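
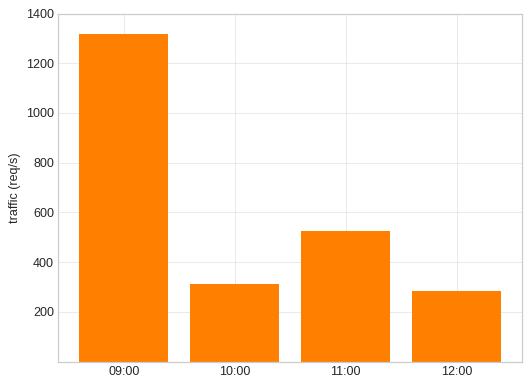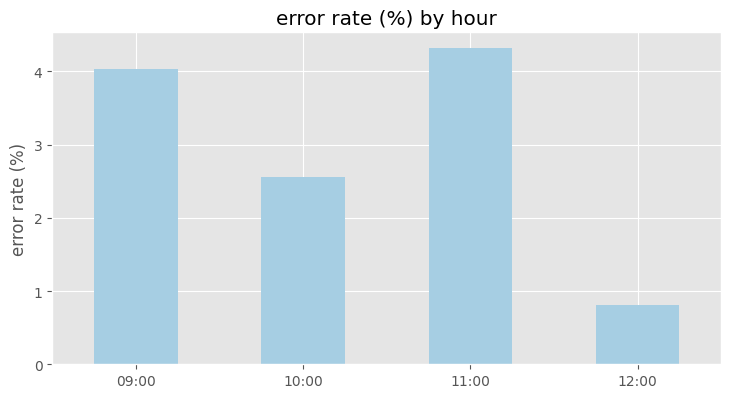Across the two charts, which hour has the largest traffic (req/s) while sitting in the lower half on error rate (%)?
10:00

Chart 2 median error rate (%) ≈ 3.5; below-median hours: 10:00, 12:00. Among those, 10:00 has the highest traffic (req/s) (≈ 400).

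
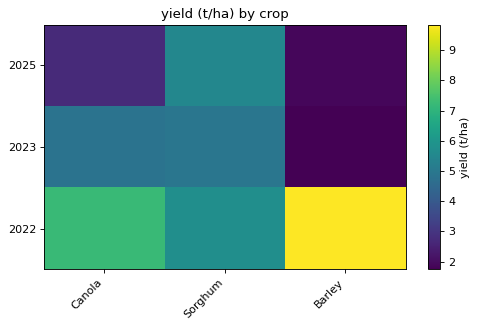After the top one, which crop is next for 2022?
Canola

Top 3 for 2022: Barley ≈ 10, Canola ≈ 7, Sorghum ≈ 6.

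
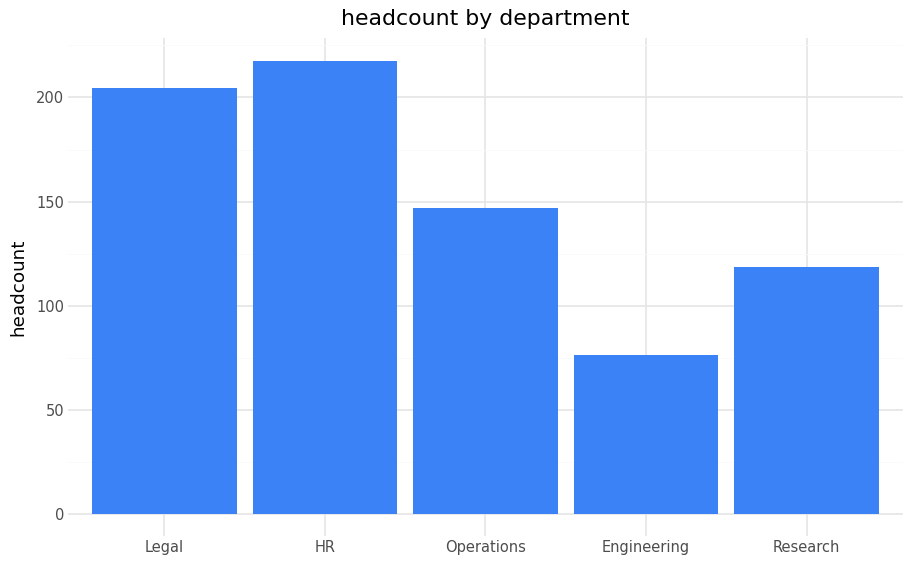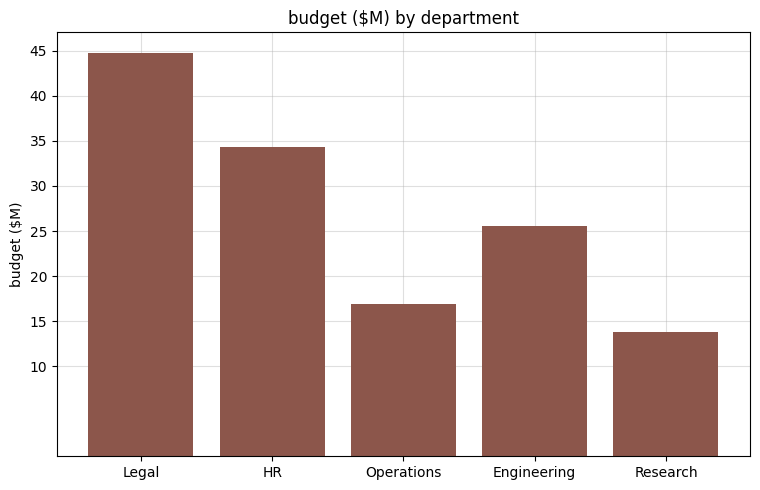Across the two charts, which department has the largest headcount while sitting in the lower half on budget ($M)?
Operations

Chart 2 median budget ($M) ≈ 25; below-median departments: Operations, Research. Among those, Operations has the highest headcount (≈ 140).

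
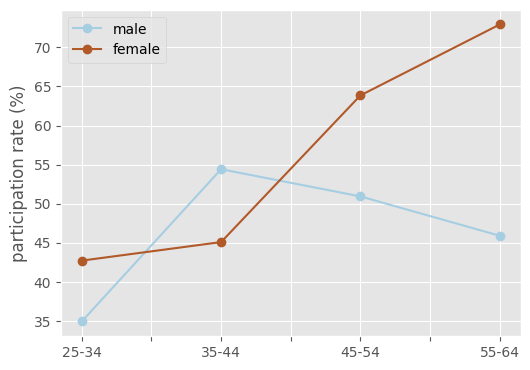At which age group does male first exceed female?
35-44

25-34: male ≈ 35 vs female ≈ 45 (not yet); 35-44: male ≈ 55 vs female ≈ 45 (first crossover).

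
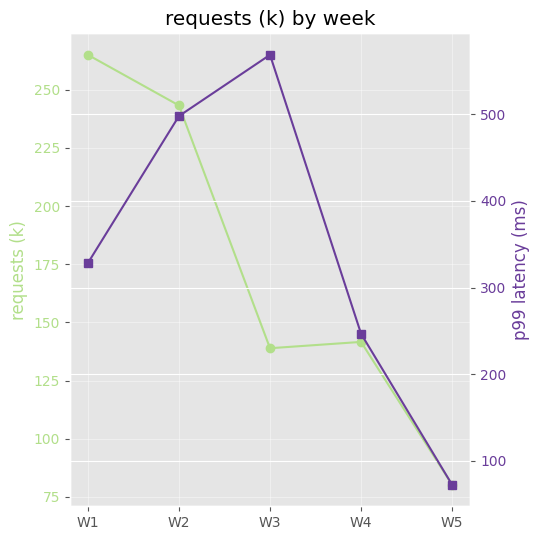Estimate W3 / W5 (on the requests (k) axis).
W3 ≈ 140, W5 ≈ 80; 140/80 ≈ 1.75.

≈ 1.75×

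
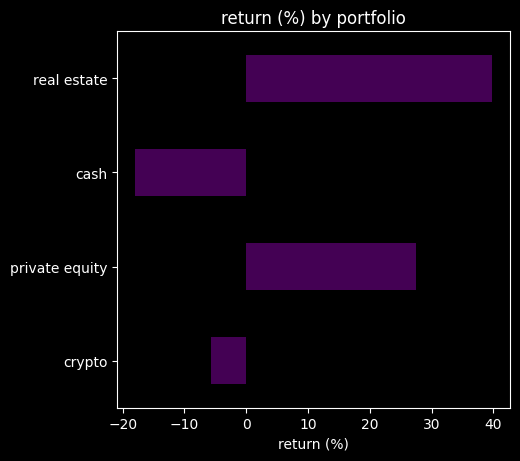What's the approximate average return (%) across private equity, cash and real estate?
≈ 15

(25 + -20 + 40) / 3 ≈ 15.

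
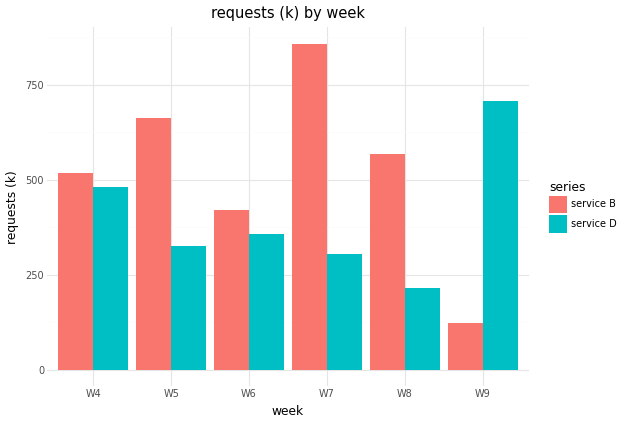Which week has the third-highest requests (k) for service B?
W8

Top 4 for service B: W7 ≈ 900, W5 ≈ 700, W8 ≈ 600, W4 ≈ 500.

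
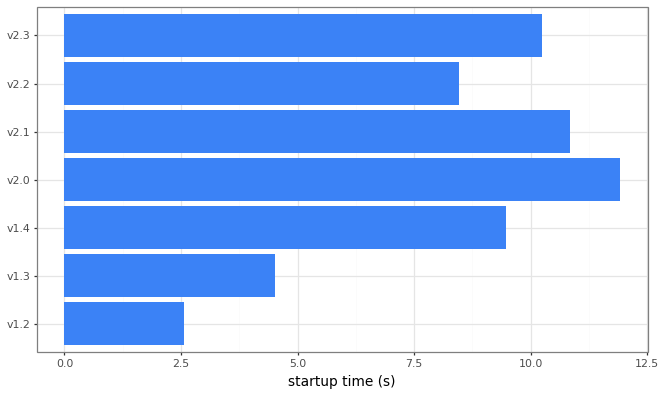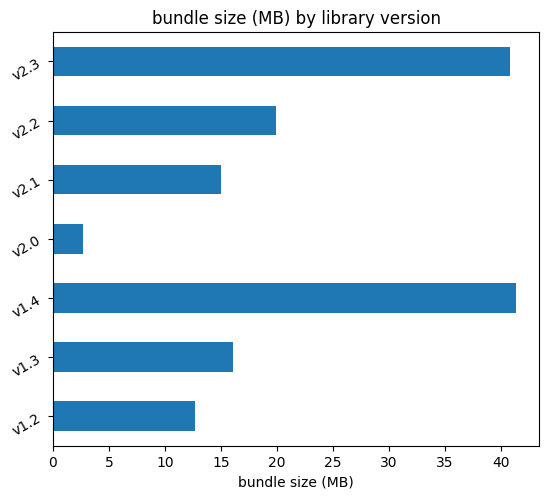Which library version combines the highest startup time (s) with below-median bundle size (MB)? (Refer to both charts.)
Chart 2 median bundle size (MB) ≈ 15; below-median library versions: v1.2, v2.0, v2.1. Among those, v2.0 has the highest startup time (s) (≈ 12).

v2.0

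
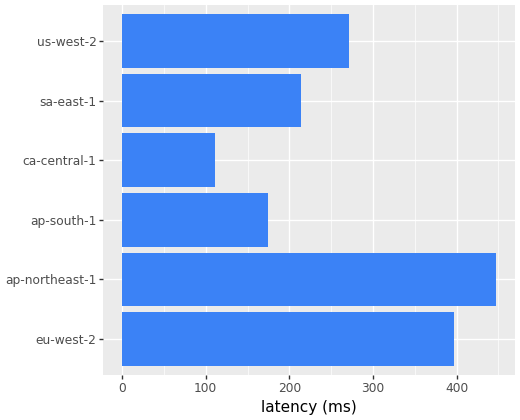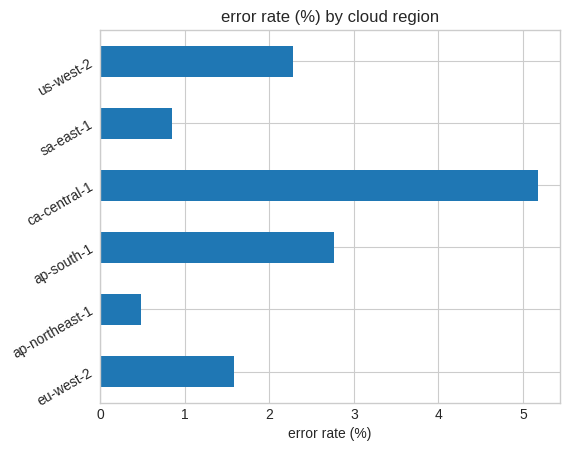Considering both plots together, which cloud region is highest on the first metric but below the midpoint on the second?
ap-northeast-1

Chart 2 median error rate (%) ≈ 2; below-median cloud regions: eu-west-2, ap-northeast-1, sa-east-1. Among those, ap-northeast-1 has the highest latency (ms) (≈ 450).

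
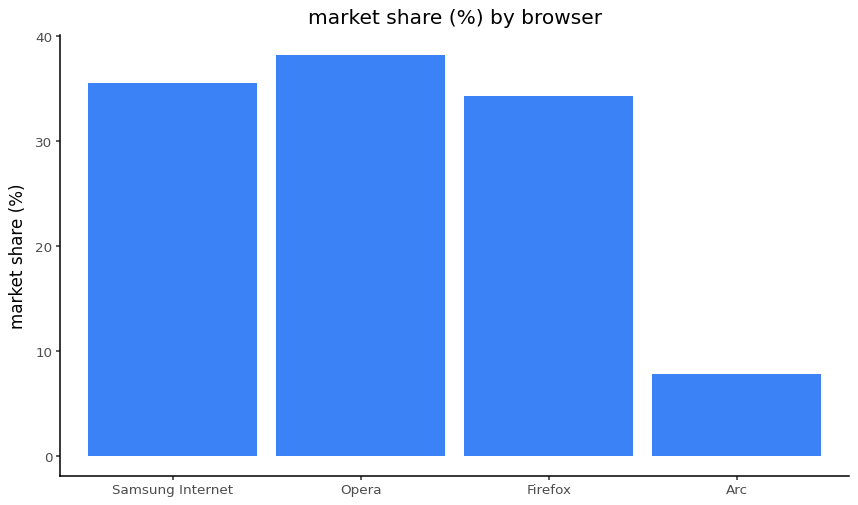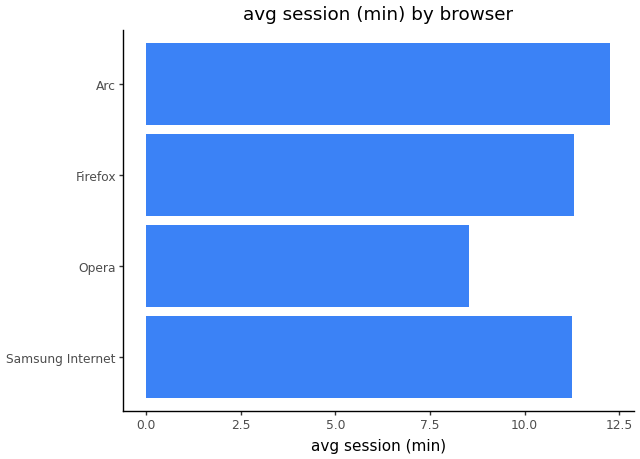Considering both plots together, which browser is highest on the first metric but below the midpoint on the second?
Opera

Chart 2 median avg session (min) ≈ 12; below-median browsers: Samsung Internet, Opera. Among those, Opera has the highest market share (%) (≈ 40).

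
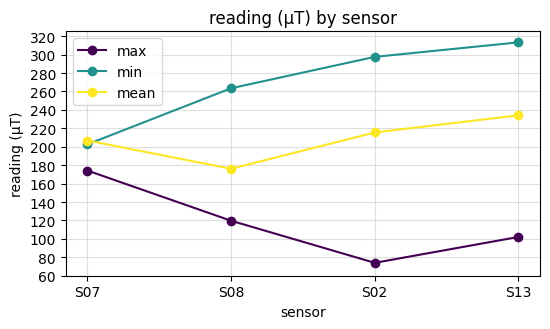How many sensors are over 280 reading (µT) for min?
Above 280: S02, S13.

2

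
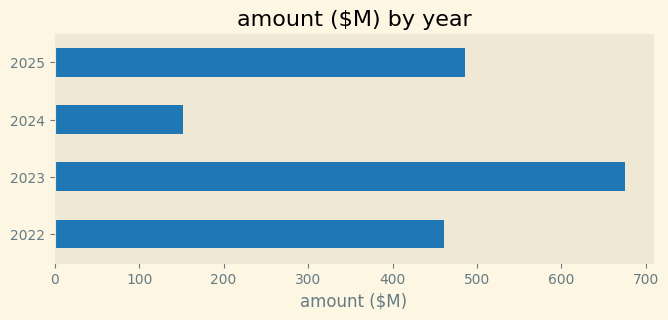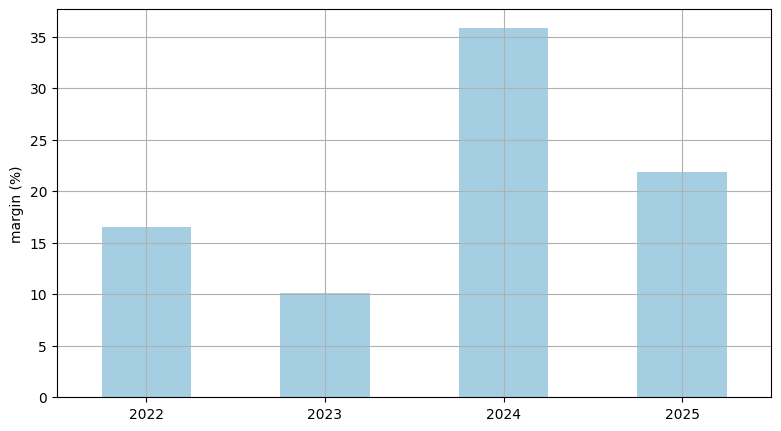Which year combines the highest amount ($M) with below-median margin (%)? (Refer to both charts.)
2023

Chart 2 median margin (%) ≈ 20; below-median years: 2022, 2023. Among those, 2023 has the highest amount ($M) (≈ 700).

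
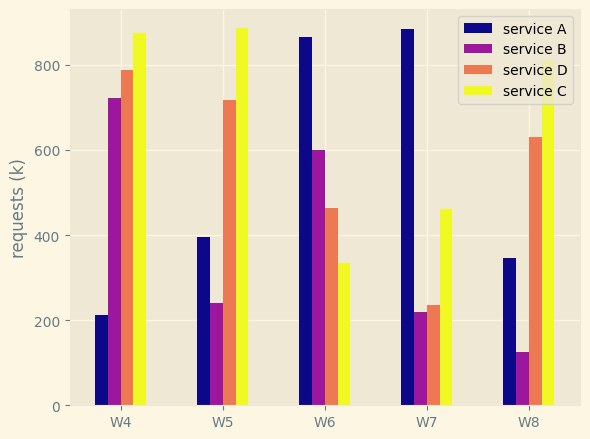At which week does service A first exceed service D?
W5: service A ≈ 400 vs service D ≈ 700 (not yet); W6: service A ≈ 900 vs service D ≈ 500 (first crossover).

W6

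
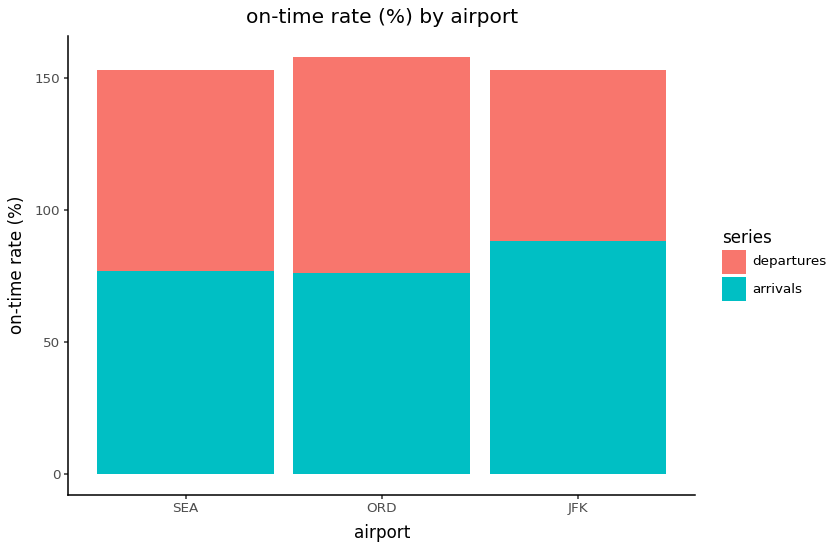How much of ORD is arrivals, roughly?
≈ 80

arrivals top ≈ 80, bottom ≈ 0; segment ≈ 80.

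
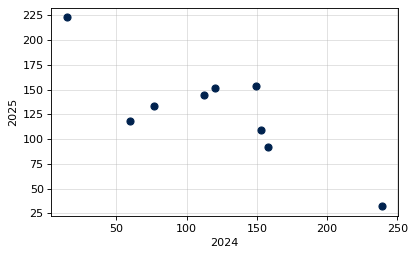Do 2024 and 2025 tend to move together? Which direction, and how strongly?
negative, strong

Points are negatively correlated; strong (|r| ≈ 0.8).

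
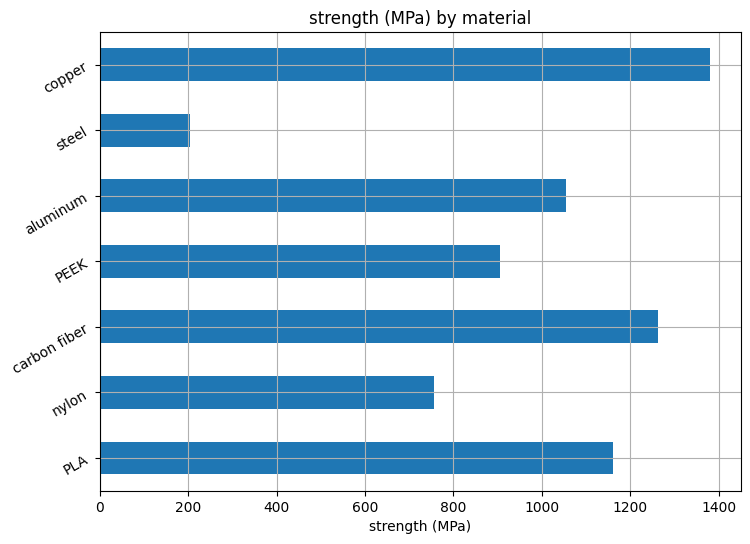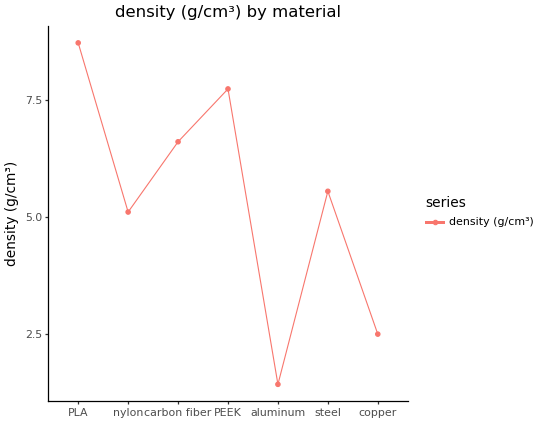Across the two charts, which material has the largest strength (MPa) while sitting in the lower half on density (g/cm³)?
copper

Chart 2 median density (g/cm³) ≈ 6; below-median materials: nylon, aluminum, copper. Among those, copper has the highest strength (MPa) (≈ 1400).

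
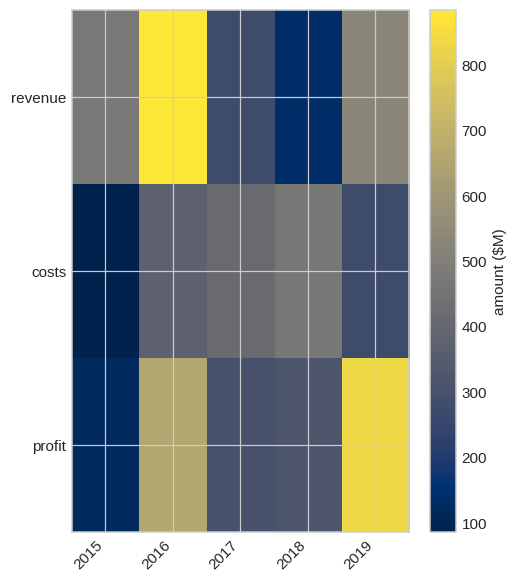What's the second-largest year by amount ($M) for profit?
2016

Top 3 for profit: 2019 ≈ 800, 2016 ≈ 700, 2018 ≈ 300.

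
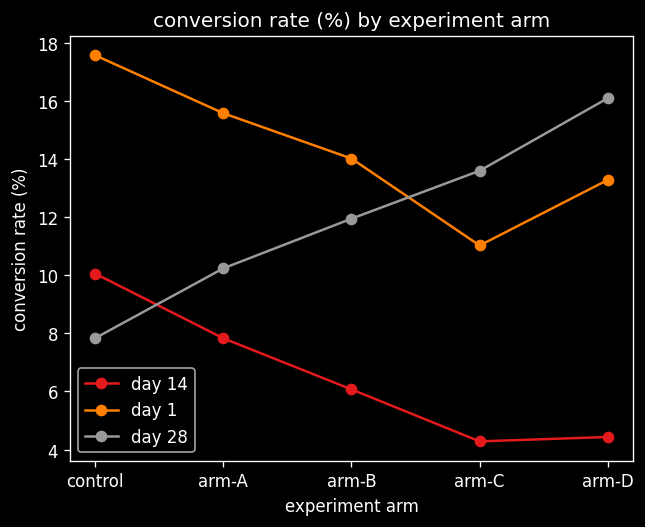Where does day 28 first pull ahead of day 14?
control: day 28 ≈ 8 vs day 14 ≈ 10 (not yet); arm-A: day 28 ≈ 10 vs day 14 ≈ 8 (first crossover).

arm-A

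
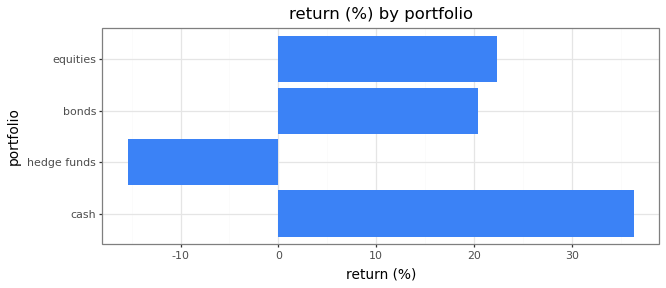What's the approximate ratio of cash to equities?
≈ 1.75×

cash ≈ 35, equities ≈ 20; 35/20 ≈ 1.75.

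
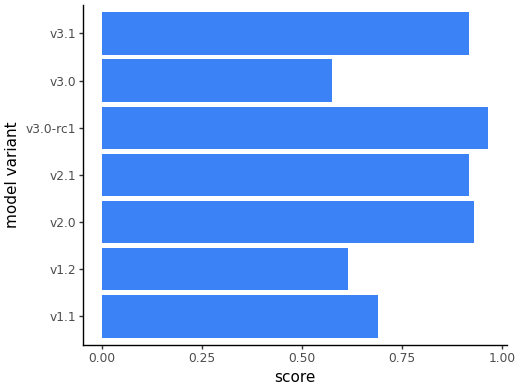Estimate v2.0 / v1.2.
≈ 1.5×

v2.0 ≈ 0.9, v1.2 ≈ 0.6; 0.9/0.6 ≈ 1.5.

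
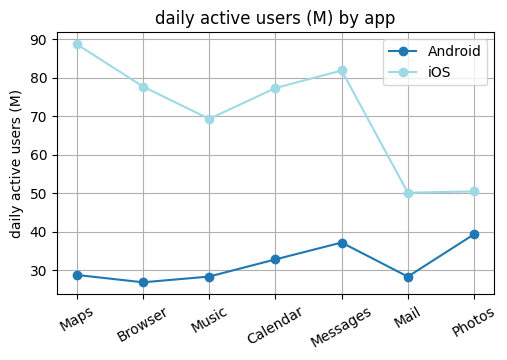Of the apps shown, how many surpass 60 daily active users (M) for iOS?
5

Above 60: Maps, Browser, Music, Calendar, Messages.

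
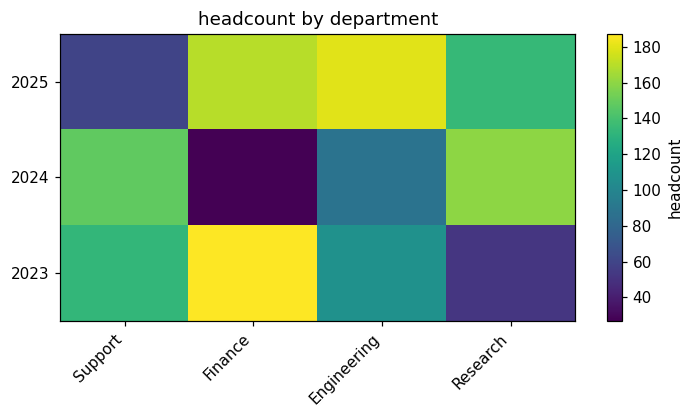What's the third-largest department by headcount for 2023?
Top 4 for 2023: Finance ≈ 180, Support ≈ 140, Engineering ≈ 100, Research ≈ 60.

Engineering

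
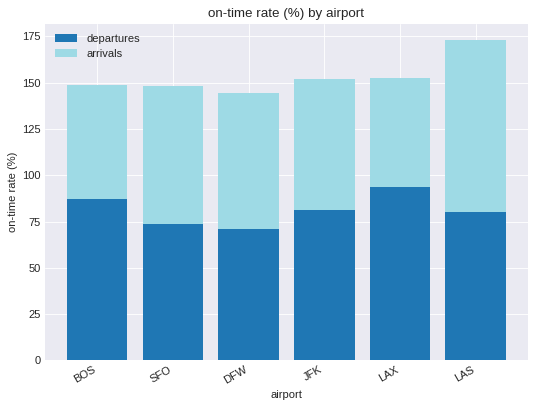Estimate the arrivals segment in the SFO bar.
≈ 60

arrivals top ≈ 140, bottom ≈ 80; segment ≈ 60.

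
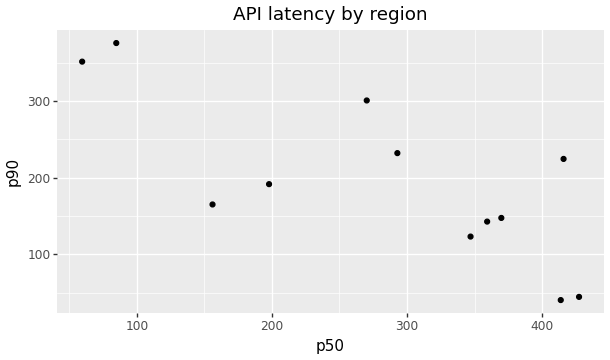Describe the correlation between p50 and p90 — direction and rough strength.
negative, strong

Points are negatively correlated; strong (|r| ≈ 0.8).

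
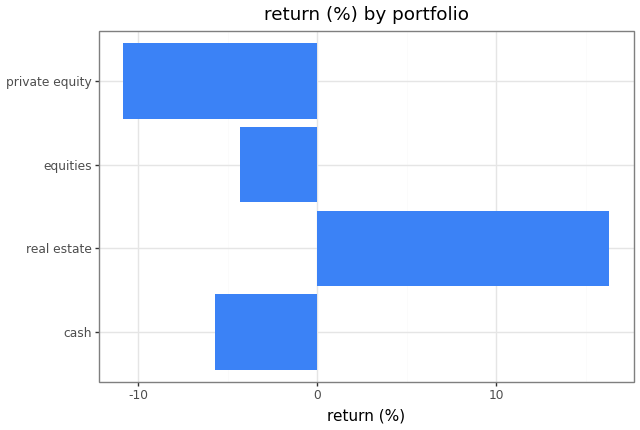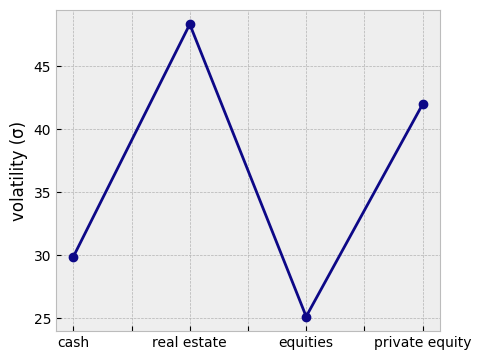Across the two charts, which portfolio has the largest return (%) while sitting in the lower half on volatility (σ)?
Chart 2 median volatility (σ) ≈ 35; below-median portfolios: cash, equities. Among those, equities has the highest return (%) (≈ -4).

equities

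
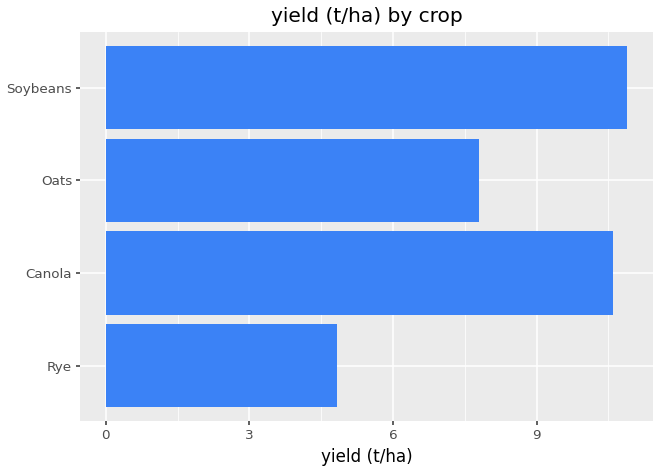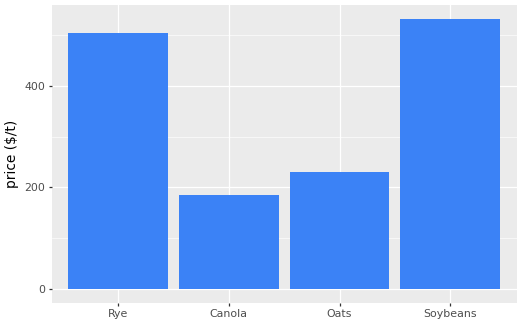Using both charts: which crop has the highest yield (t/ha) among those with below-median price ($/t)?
Canola

Chart 2 median price ($/t) ≈ 350; below-median crops: Canola, Oats. Among those, Canola has the highest yield (t/ha) (≈ 11).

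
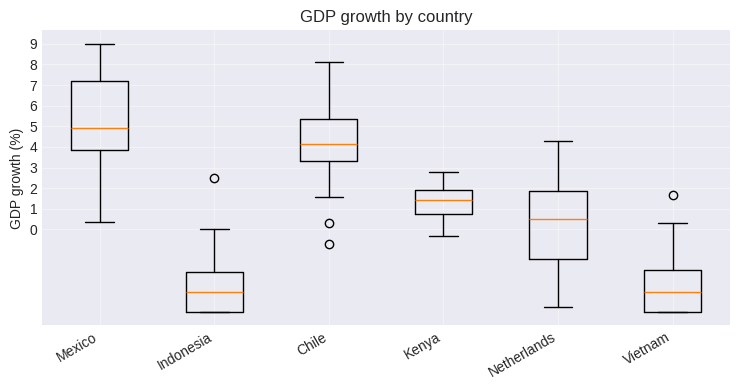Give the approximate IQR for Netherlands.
Q3 ≈ 2, Q1 ≈ -1; IQR ≈ 3.

≈ 3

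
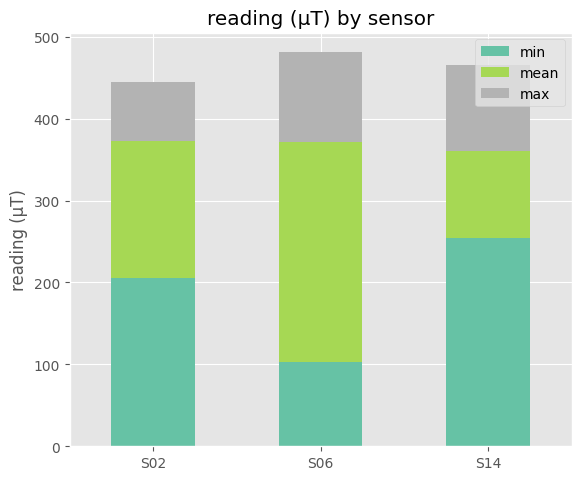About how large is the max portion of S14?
≈ 100

max top ≈ 450, bottom ≈ 350; segment ≈ 100.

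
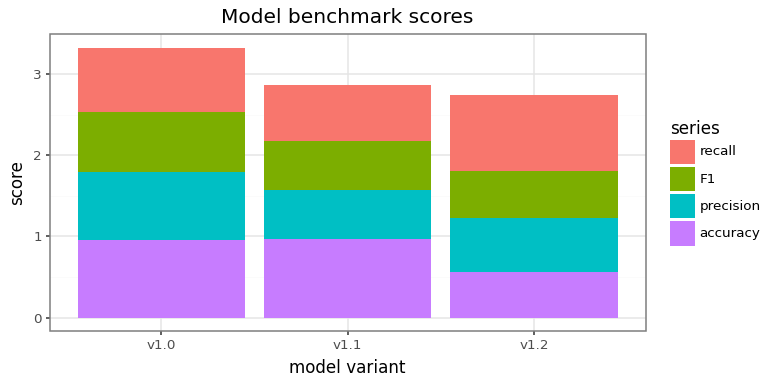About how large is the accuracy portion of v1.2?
≈ 0.5

accuracy top ≈ 0.5, bottom ≈ 0.0; segment ≈ 0.5.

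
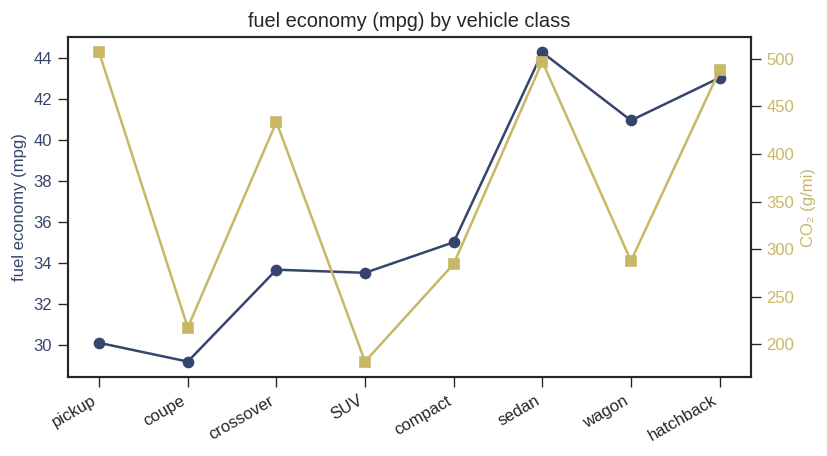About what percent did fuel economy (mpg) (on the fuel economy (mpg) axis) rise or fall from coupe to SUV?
coupe ≈ 30, SUV ≈ 34; (34 − 30) / 30 ≈ +13.3%.

≈ +13.3%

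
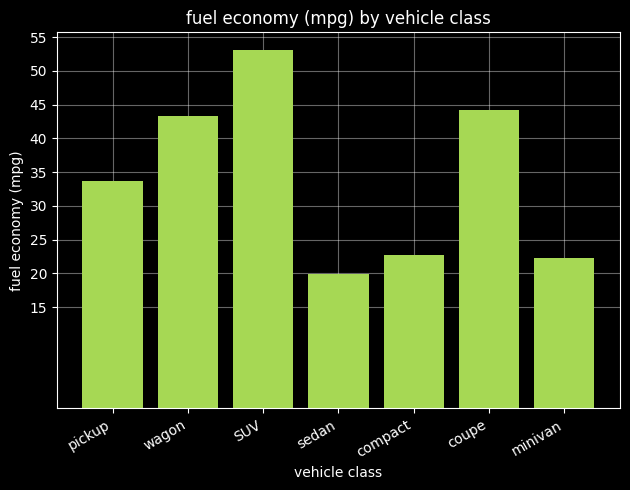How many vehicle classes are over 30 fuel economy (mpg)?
4

Above 30: pickup, wagon, SUV, coupe.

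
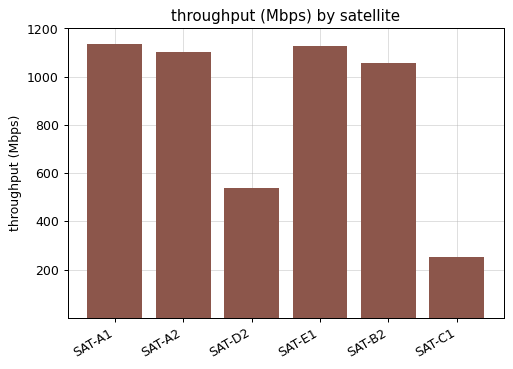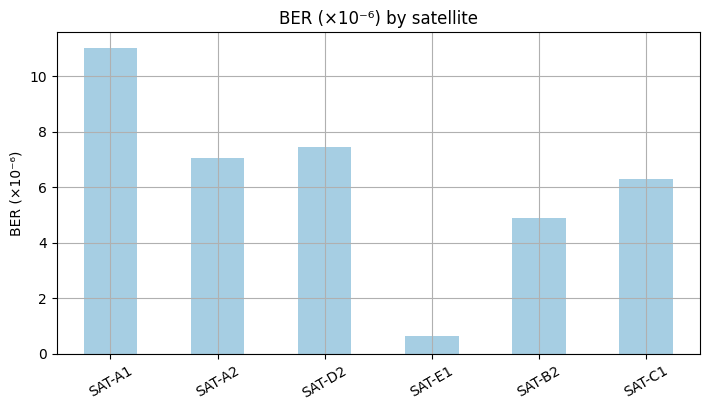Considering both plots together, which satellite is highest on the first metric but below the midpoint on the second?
SAT-E1

Chart 2 median BER (×10⁻⁶) ≈ 6; below-median satellites: SAT-E1, SAT-B2, SAT-C1. Among those, SAT-E1 has the highest throughput (Mbps) (≈ 1200).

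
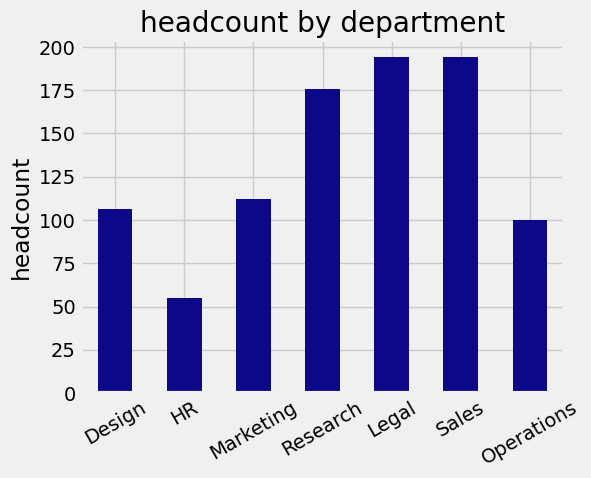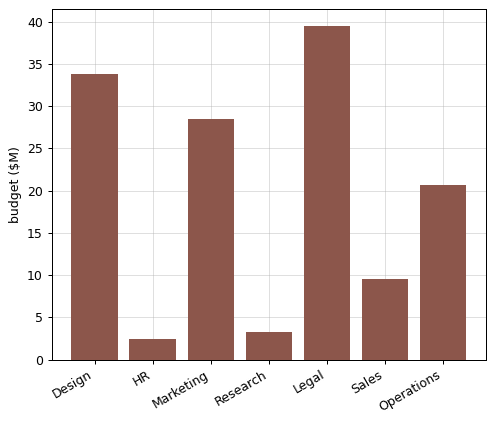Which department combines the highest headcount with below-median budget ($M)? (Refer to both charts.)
Sales

Chart 2 median budget ($M) ≈ 20; below-median departments: HR, Research, Sales. Among those, Sales has the highest headcount (≈ 200).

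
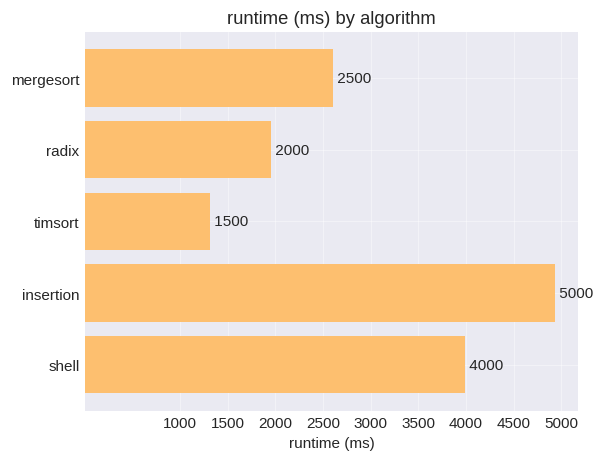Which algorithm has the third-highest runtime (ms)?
Top 4: insertion ≈ 5000, shell ≈ 4000, mergesort ≈ 2500, radix ≈ 2000.

mergesort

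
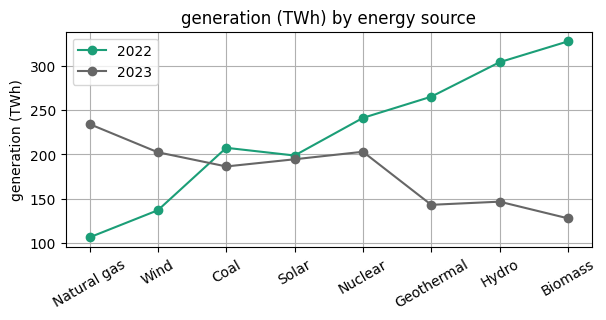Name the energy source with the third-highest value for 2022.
Top 4 for 2022: Biomass ≈ 320, Hydro ≈ 300, Geothermal ≈ 260, Nuclear ≈ 240.

Geothermal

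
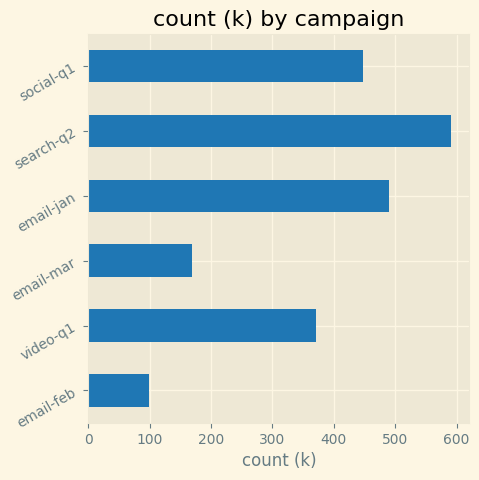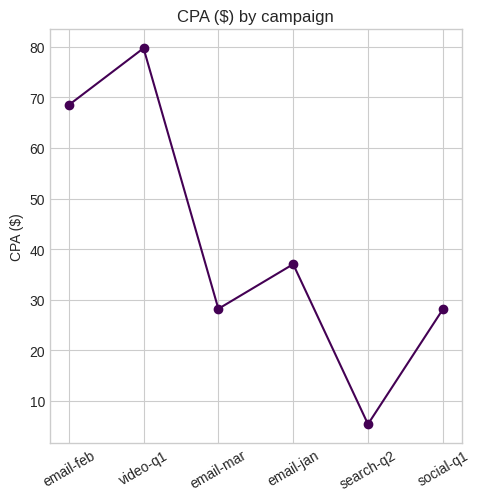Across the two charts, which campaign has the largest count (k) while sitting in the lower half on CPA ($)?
Chart 2 median CPA ($) ≈ 30; below-median campaigns: email-mar, search-q2, social-q1. Among those, search-q2 has the highest count (k) (≈ 600).

search-q2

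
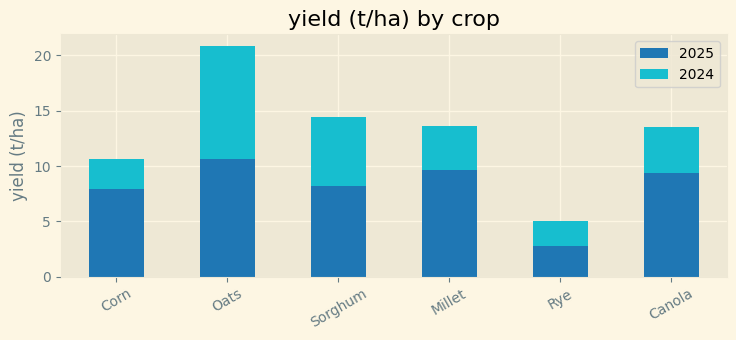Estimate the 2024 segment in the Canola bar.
≈ 4

2024 top ≈ 14, bottom ≈ 10; segment ≈ 4.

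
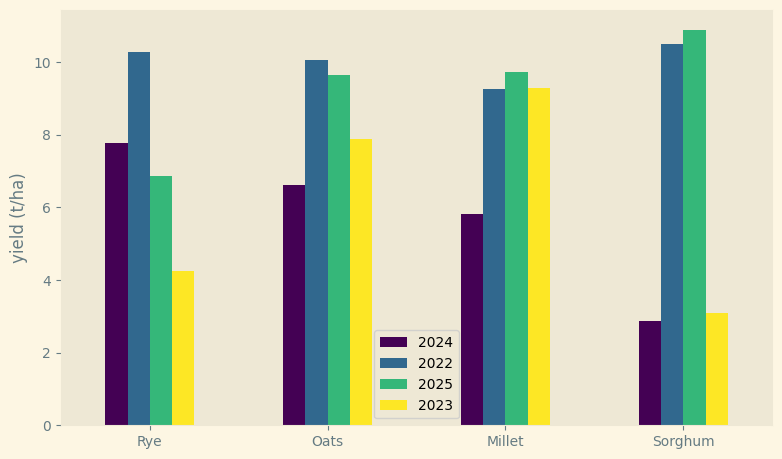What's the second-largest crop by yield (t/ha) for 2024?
Top 3 for 2024: Rye ≈ 8, Oats ≈ 7, Millet ≈ 6.

Oats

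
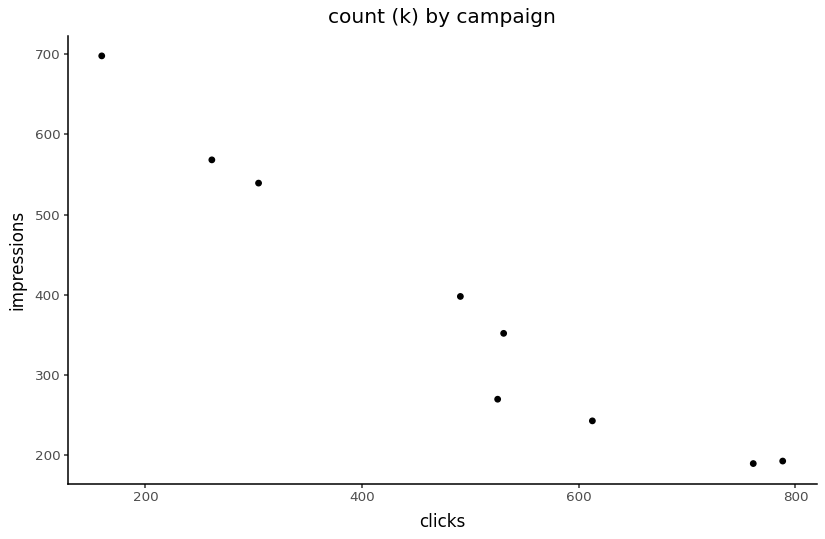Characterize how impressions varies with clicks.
Points are negatively correlated; strong (|r| ≈ 1.0).

negative, strong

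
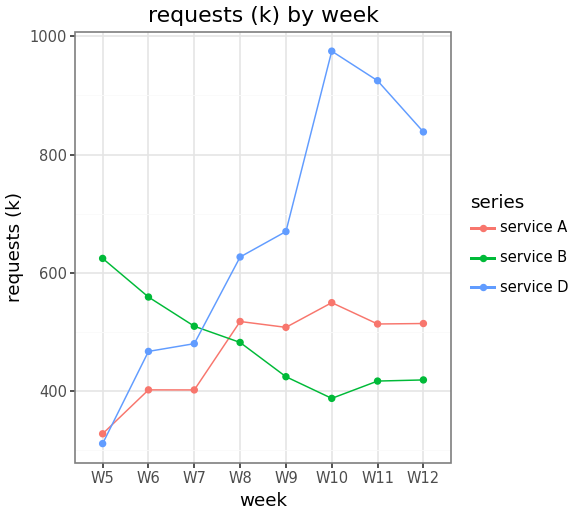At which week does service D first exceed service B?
W8

W7: service D ≈ 500 vs service B ≈ 500 (not yet); W8: service D ≈ 600 vs service B ≈ 500 (first crossover).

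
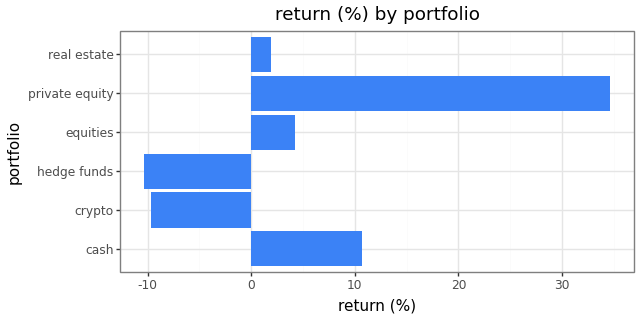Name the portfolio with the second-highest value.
cash

Top 3: private equity ≈ 35, cash ≈ 10, equities ≈ 5.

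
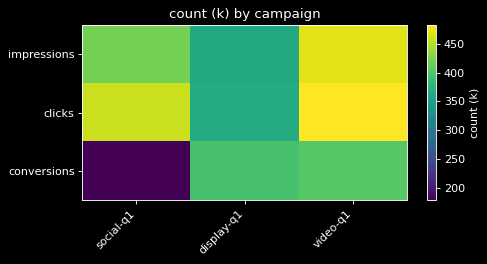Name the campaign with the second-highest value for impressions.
Top 3 for impressions: video-q1 ≈ 450, social-q1 ≈ 400, display-q1 ≈ 350.

social-q1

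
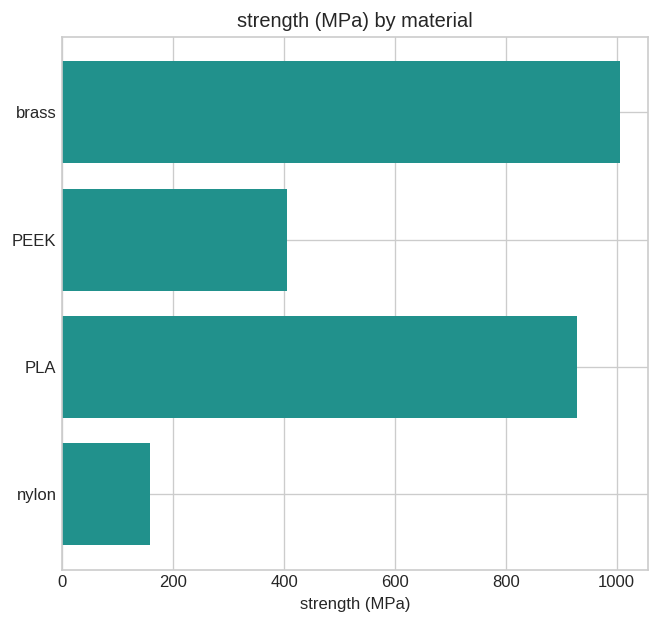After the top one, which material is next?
PLA

Top 3: brass ≈ 1000, PLA ≈ 900, PEEK ≈ 400.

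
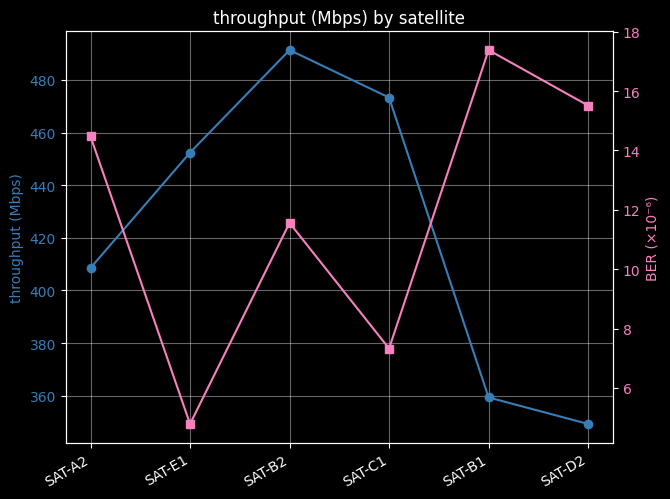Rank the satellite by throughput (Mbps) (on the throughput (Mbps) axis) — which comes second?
SAT-C1

Top 3 (on the throughput (Mbps) axis): SAT-B2 ≈ 500, SAT-C1 ≈ 480, SAT-E1 ≈ 460.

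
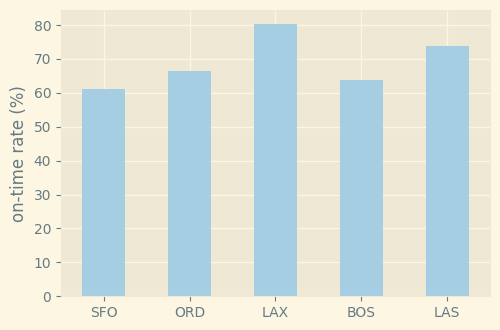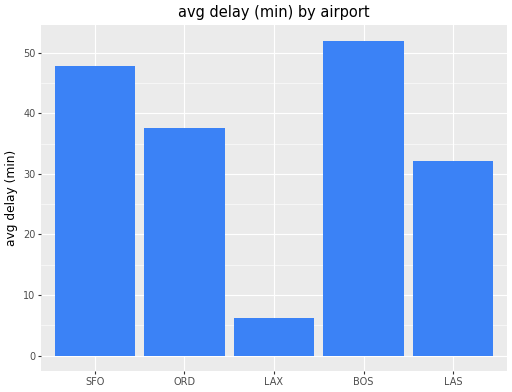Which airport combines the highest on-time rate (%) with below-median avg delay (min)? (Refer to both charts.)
Chart 2 median avg delay (min) ≈ 40; below-median airports: LAX, LAS. Among those, LAX has the highest on-time rate (%) (≈ 80).

LAX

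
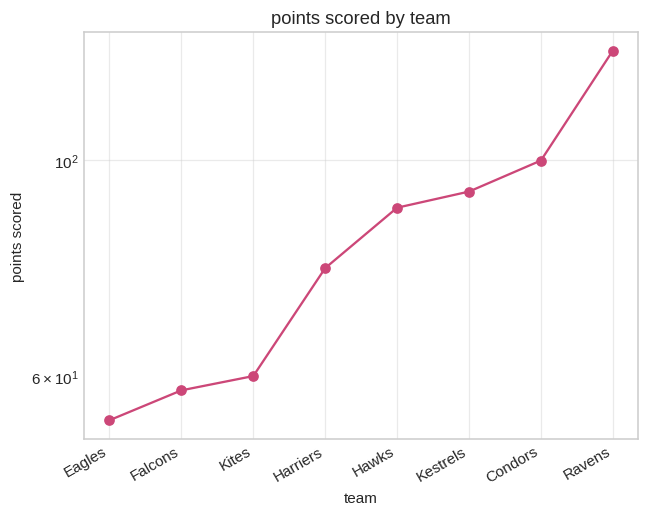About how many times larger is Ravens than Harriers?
≈ 1.62×

Ravens ≈ 130, Harriers ≈ 80; 130/80 ≈ 1.62.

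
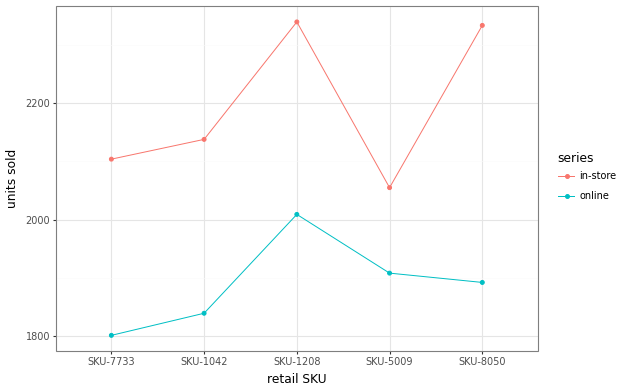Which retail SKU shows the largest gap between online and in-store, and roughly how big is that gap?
SKU-8050, ≈ 450

SKU-8050: online ≈ 1900, in-store ≈ 2350 → gap ≈ 450. Next-largest (SKU-1208) is only ≈ 350.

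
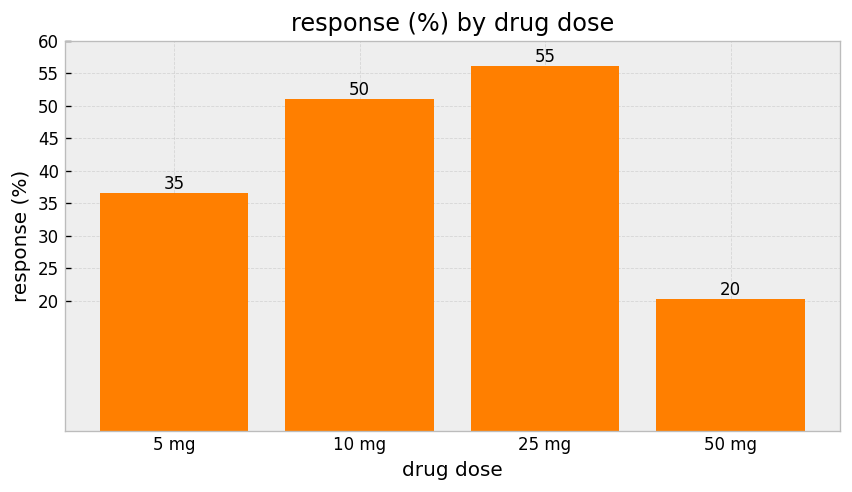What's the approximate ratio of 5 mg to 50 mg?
≈ 1.75×

5 mg ≈ 35, 50 mg ≈ 20; 35/20 ≈ 1.75.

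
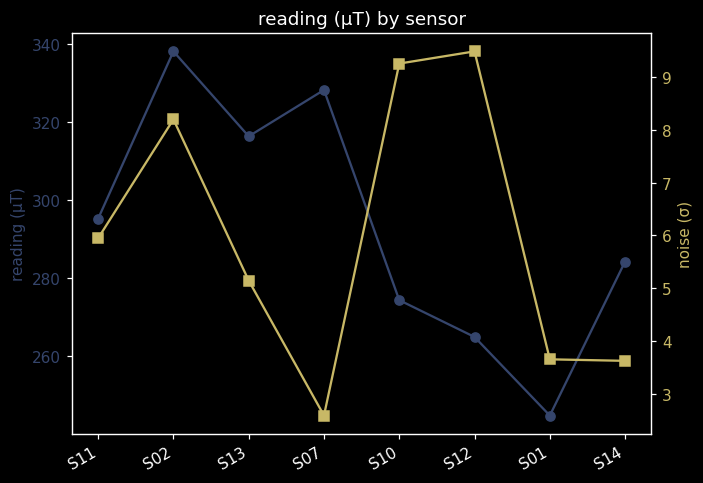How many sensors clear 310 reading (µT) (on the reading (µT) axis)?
Above 310: S02, S13, S07.

3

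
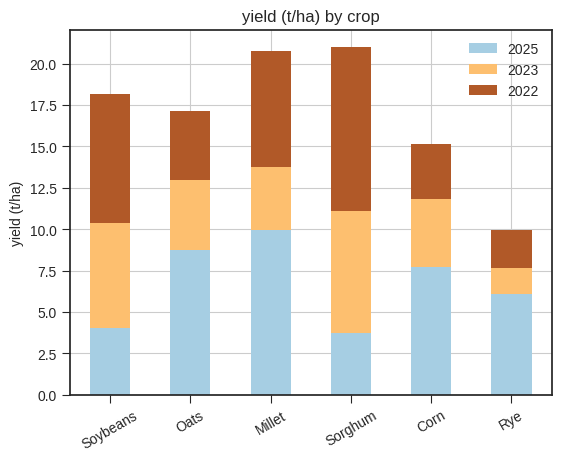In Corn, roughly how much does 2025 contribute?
≈ 8

2025 top ≈ 8, bottom ≈ 0; segment ≈ 8.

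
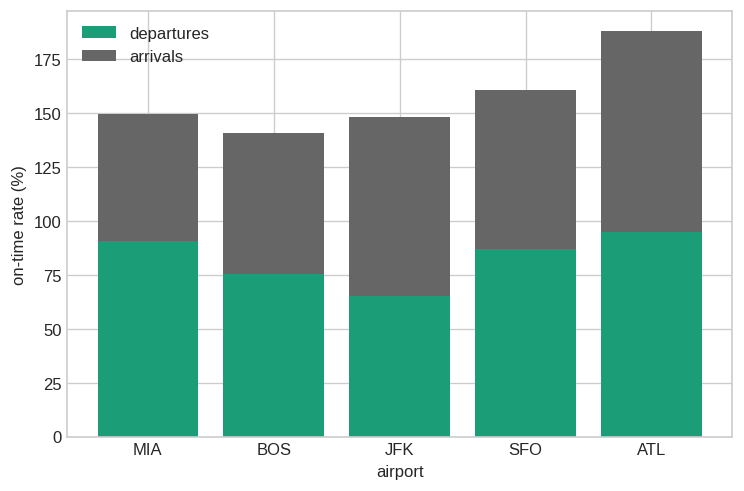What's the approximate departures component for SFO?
≈ 80

departures top ≈ 80, bottom ≈ 0; segment ≈ 80.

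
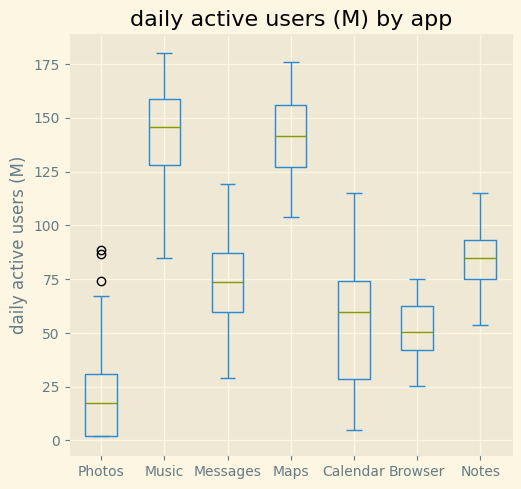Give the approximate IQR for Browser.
≈ 20

Q3 ≈ 60, Q1 ≈ 40; IQR ≈ 20.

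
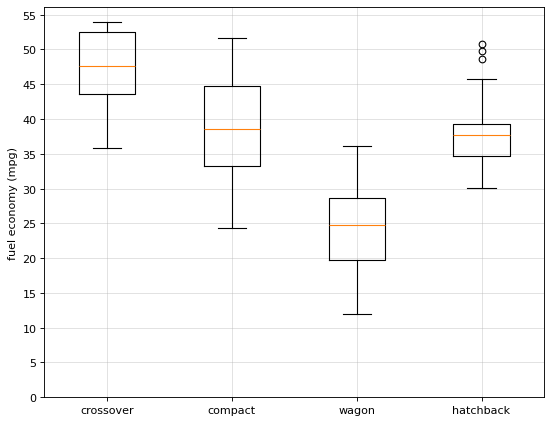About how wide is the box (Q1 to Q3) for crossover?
Q3 ≈ 55, Q1 ≈ 45; IQR ≈ 10.

≈ 10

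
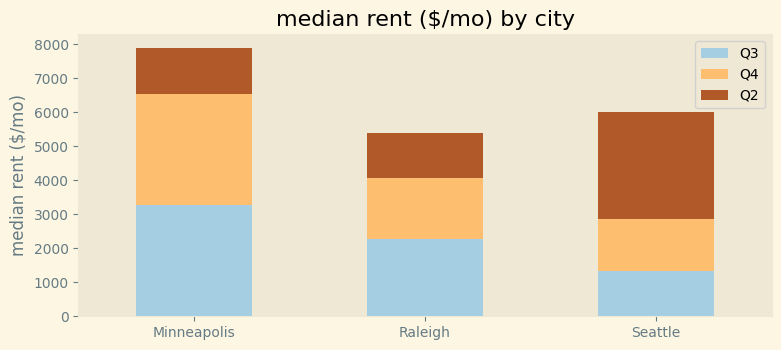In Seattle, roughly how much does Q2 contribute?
Q2 top ≈ 6000, bottom ≈ 3000; segment ≈ 3000.

≈ 3000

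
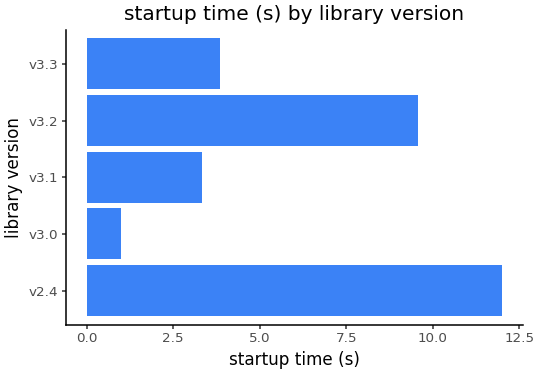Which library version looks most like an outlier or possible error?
v2.4 ≈ 12; the rest sit between ≈ 1 and ≈ 10.

v2.4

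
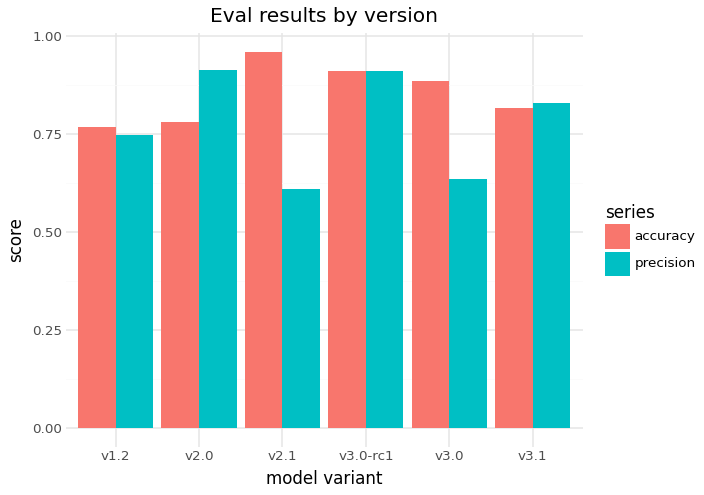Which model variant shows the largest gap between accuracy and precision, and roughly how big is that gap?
v2.1: accuracy ≈ 1.0, precision ≈ 0.6 → gap ≈ 0.4. Next-largest (v3.0) is only ≈ 0.3.

v2.1, ≈ 0.4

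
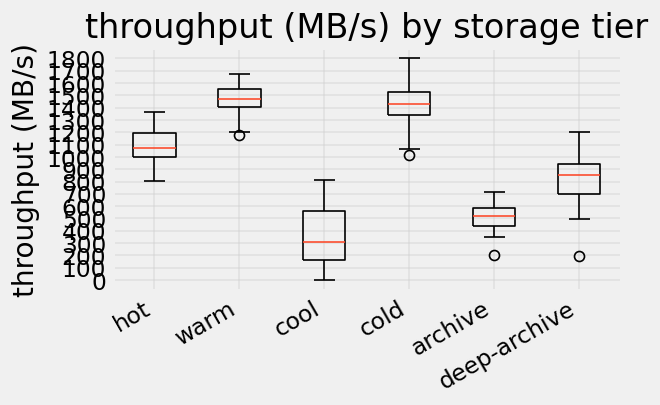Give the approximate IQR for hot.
Q3 ≈ 1200, Q1 ≈ 1000; IQR ≈ 200.

≈ 200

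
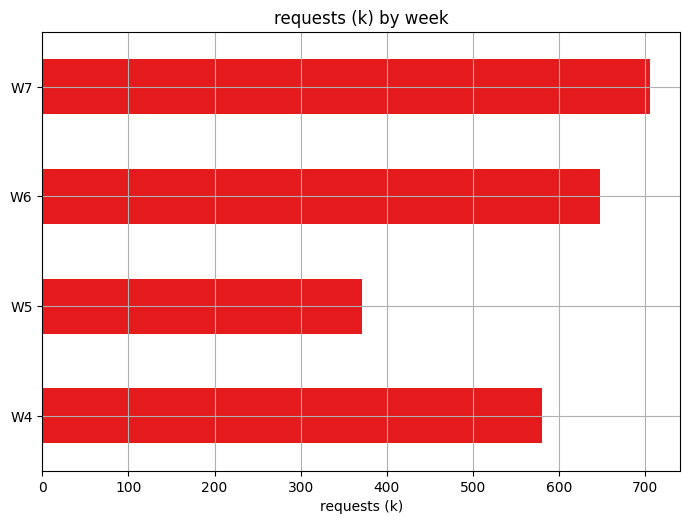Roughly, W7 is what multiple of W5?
W7 ≈ 700, W5 ≈ 400; 700/400 ≈ 1.75.

≈ 1.75×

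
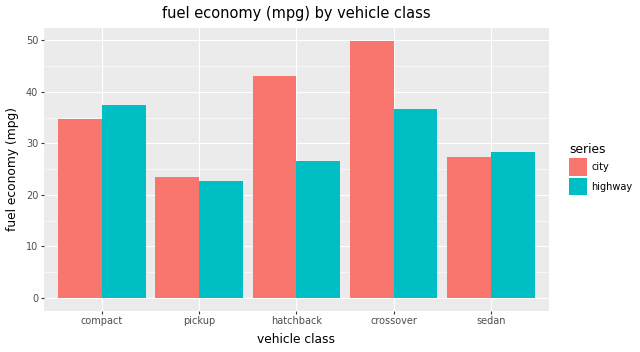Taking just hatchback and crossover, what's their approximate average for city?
(45 + 50) / 2 ≈ 48.

≈ 48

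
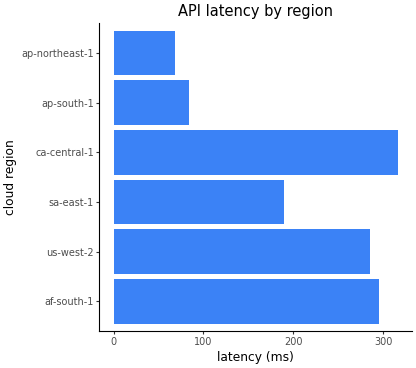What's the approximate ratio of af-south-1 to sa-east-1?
≈ 1.5×

af-south-1 ≈ 300, sa-east-1 ≈ 200; 300/200 ≈ 1.5.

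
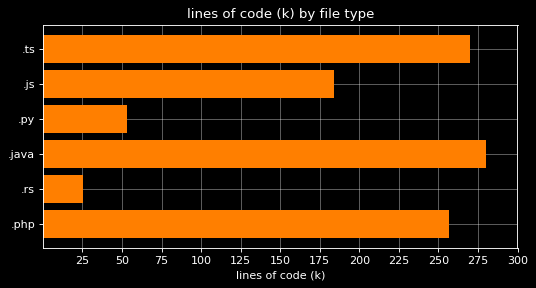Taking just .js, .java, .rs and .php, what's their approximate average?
≈ 181

(175 + 275 + 25 + 250) / 4 ≈ 181.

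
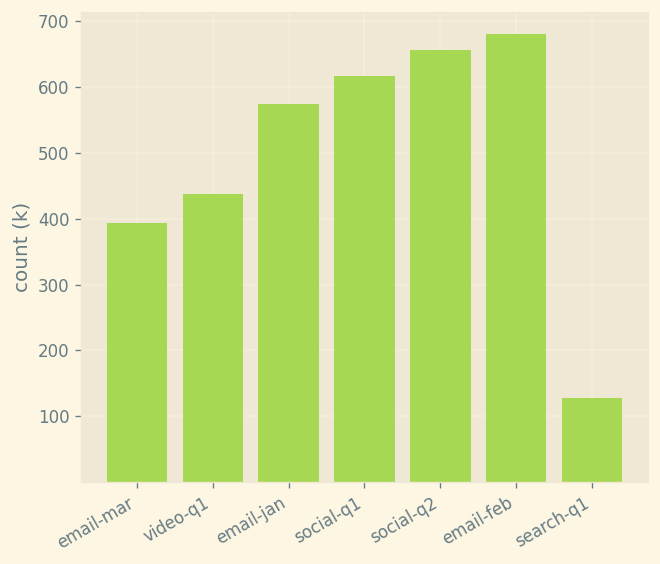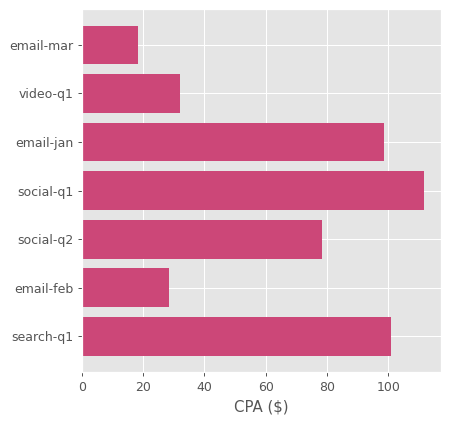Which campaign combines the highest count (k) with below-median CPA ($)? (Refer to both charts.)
email-feb

Chart 2 median CPA ($) ≈ 80; below-median campaigns: email-mar, video-q1, email-feb. Among those, email-feb has the highest count (k) (≈ 700).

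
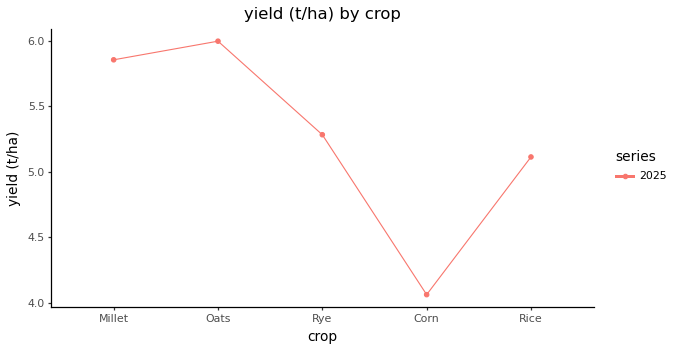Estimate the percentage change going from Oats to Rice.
Oats ≈ 6.0, Rice ≈ 5.2; (5.2 − 6.0) / 6.0 ≈ -13.3%.

≈ -13.3%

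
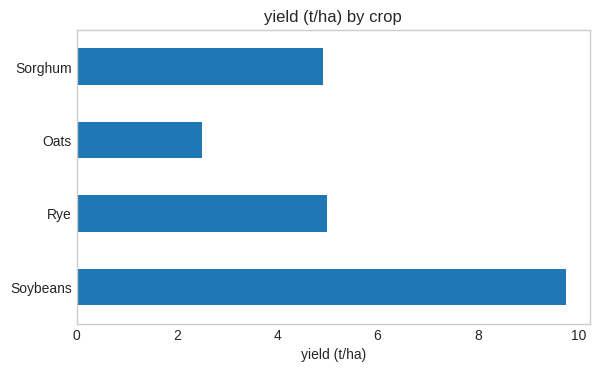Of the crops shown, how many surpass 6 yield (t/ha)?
Above 6: Soybeans.

1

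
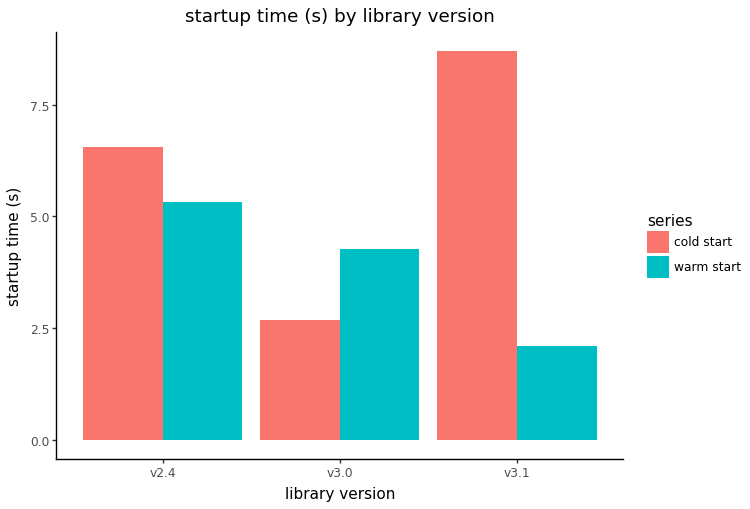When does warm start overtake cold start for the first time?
v3.0

v2.4: warm start ≈ 5 vs cold start ≈ 7 (not yet); v3.0: warm start ≈ 4 vs cold start ≈ 3 (first crossover).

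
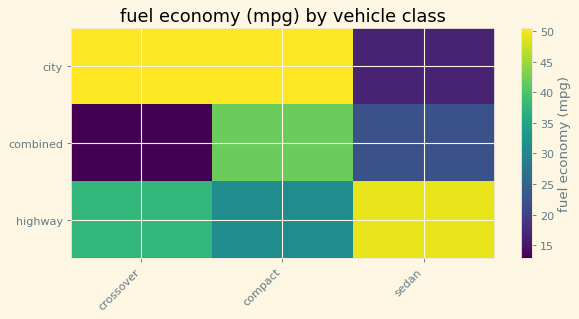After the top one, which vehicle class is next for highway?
Top 3 for highway: sedan ≈ 50, crossover ≈ 40, compact ≈ 30.

crossover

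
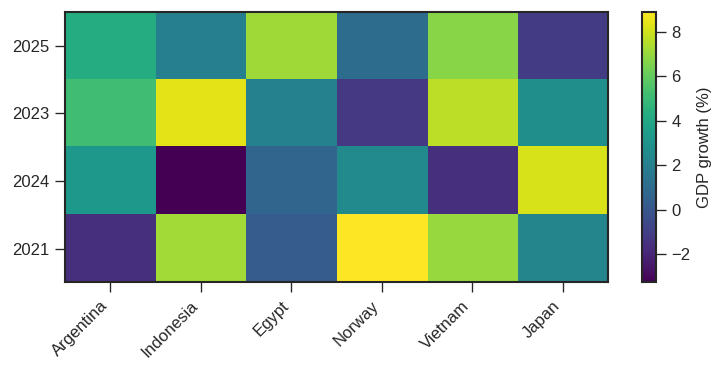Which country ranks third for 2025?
Argentina

Top 4 for 2025: Egypt ≈ 8, Vietnam ≈ 6, Argentina ≈ 4, Indonesia ≈ 2.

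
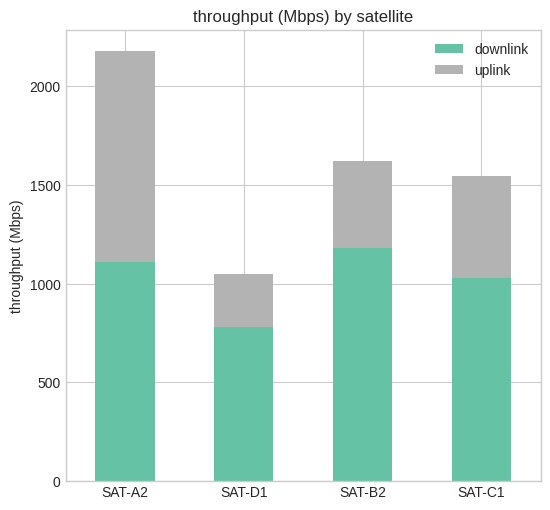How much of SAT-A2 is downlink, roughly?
downlink top ≈ 1200, bottom ≈ 0; segment ≈ 1200.

≈ 1200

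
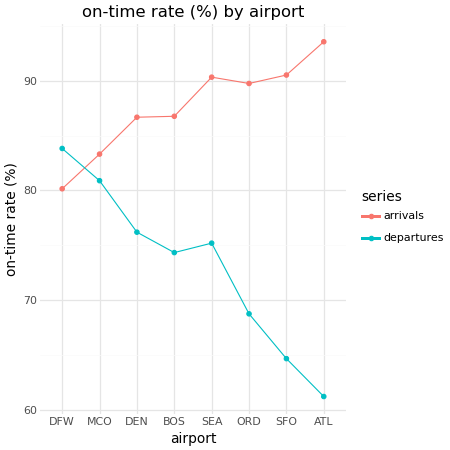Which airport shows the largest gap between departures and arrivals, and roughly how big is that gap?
ATL: departures ≈ 60, arrivals ≈ 95 → gap ≈ 35. Next-largest (SFO) is only ≈ 25.

ATL, ≈ 35 %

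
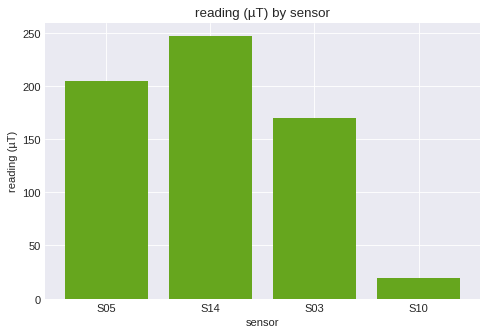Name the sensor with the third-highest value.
Top 4: S14 ≈ 250, S05 ≈ 200, S03 ≈ 175, S10 ≈ 25.

S03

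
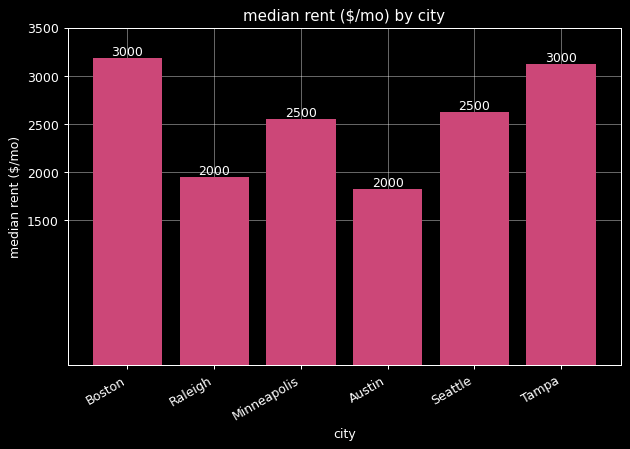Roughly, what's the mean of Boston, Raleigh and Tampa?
≈ 2667

(3000 + 2000 + 3000) / 3 ≈ 2667.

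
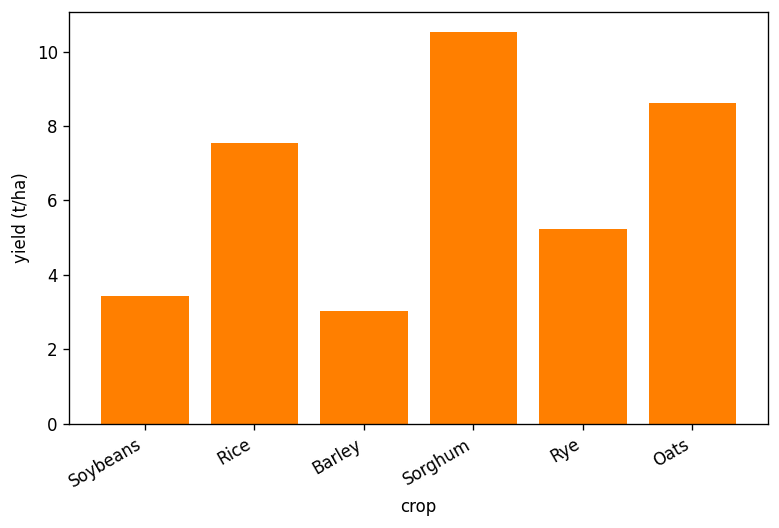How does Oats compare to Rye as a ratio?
≈ 1.8×

Oats ≈ 9, Rye ≈ 5; 9/5 ≈ 1.8.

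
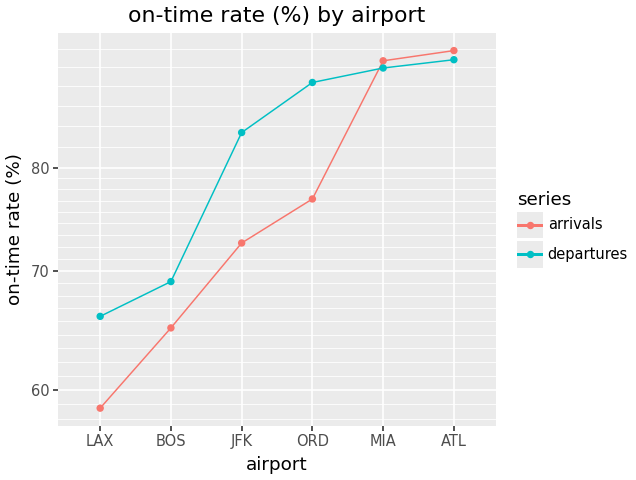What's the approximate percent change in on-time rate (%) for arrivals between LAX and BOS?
≈ +8.3%

LAX ≈ 60, BOS ≈ 65; (65 − 60) / 60 ≈ +8.3%.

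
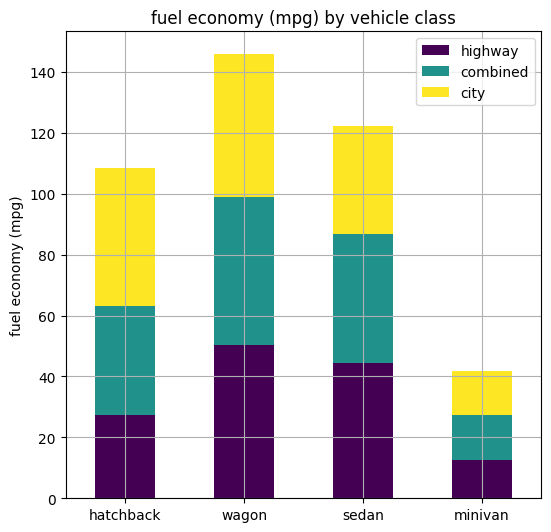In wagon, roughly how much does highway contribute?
highway top ≈ 60, bottom ≈ 0; segment ≈ 60.

≈ 60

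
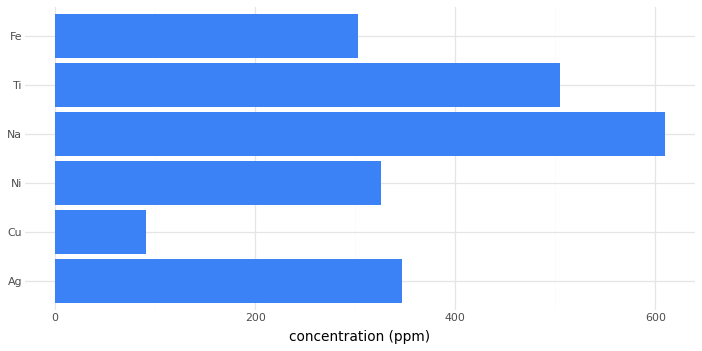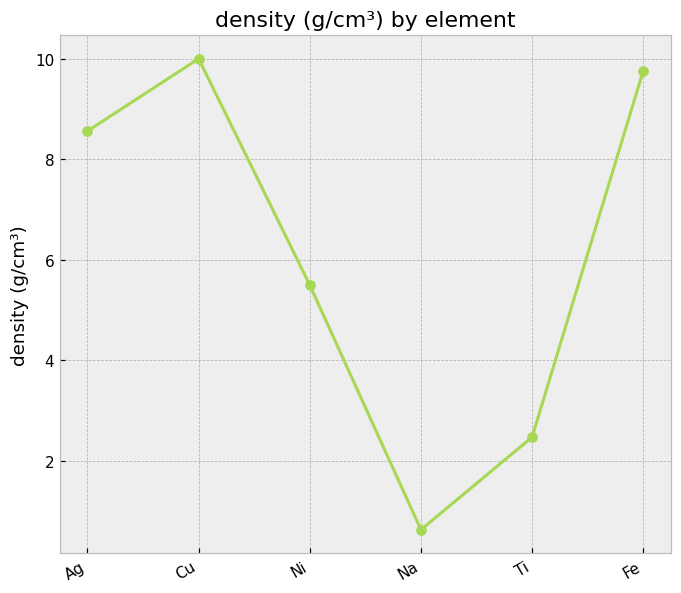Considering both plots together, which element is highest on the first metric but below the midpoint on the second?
Na

Chart 2 median density (g/cm³) ≈ 7; below-median elements: Ni, Na, Ti. Among those, Na has the highest concentration (ppm) (≈ 600).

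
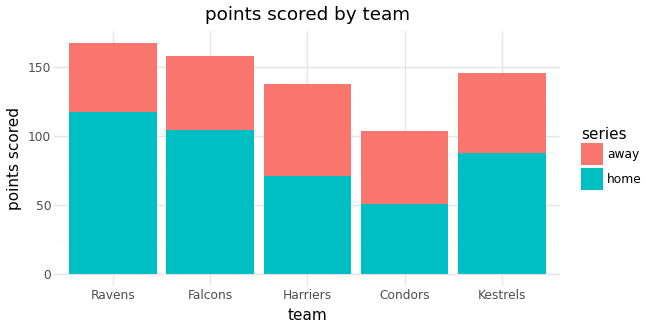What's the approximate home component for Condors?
home top ≈ 60, bottom ≈ 0; segment ≈ 60.

≈ 60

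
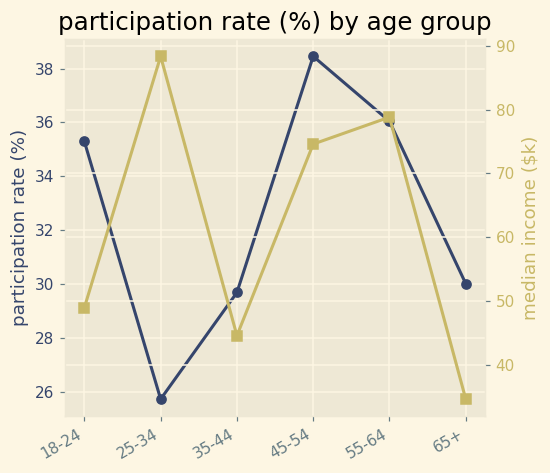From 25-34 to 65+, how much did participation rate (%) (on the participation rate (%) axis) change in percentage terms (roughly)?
25-34 ≈ 26, 65+ ≈ 30; (30 − 26) / 26 ≈ +15.4%.

≈ +15.4%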